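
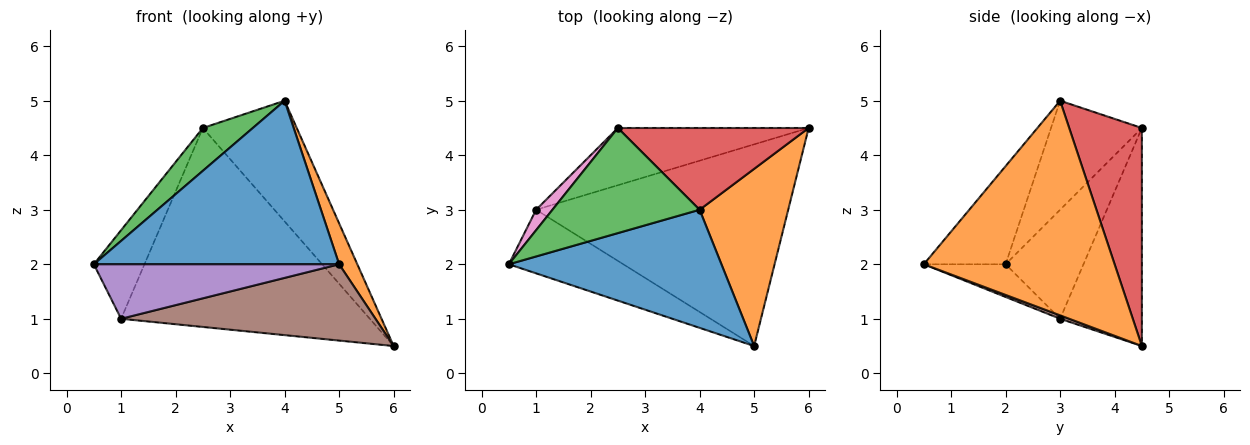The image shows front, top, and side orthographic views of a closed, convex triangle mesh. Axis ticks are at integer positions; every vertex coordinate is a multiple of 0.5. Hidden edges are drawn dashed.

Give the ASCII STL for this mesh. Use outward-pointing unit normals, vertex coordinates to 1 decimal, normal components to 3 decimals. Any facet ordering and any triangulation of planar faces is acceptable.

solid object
 facet normal -0.261 -0.783 0.565
  outer loop
   vertex 4.0 3.0 5.0
   vertex 0.5 2.0 2.0
   vertex 5.0 0.5 2.0
  endloop
 endfacet
 facet normal 0.921 -0.088 0.380
  outer loop
   vertex 4.0 3.0 5.0
   vertex 5.0 0.5 2.0
   vertex 6.0 4.5 0.5
  endloop
 endfacet
 facet normal -0.566 -0.311 0.764
  outer loop
   vertex 2.5 4.5 4.5
   vertex 0.5 2.0 2.0
   vertex 4.0 3.0 5.0
  endloop
 endfacet
 facet normal 0.540 0.697 0.472
  outer loop
   vertex 2.5 4.5 4.5
   vertex 4.0 3.0 5.0
   vertex 6.0 4.5 0.5
  endloop
 endfacet
 facet normal -0.212 -0.636 -0.742
  outer loop
   vertex 1.0 3.0 1.0
   vertex 5.0 0.5 2.0
   vertex 0.5 2.0 2.0
  endloop
 endfacet
 facet normal 0.013 -0.354 -0.935
  outer loop
   vertex 1.0 3.0 1.0
   vertex 6.0 4.5 0.5
   vertex 5.0 0.5 2.0
  endloop
 endfacet
 facet normal -0.832 0.541 0.125
  outer loop
   vertex 1.0 3.0 1.0
   vertex 0.5 2.0 2.0
   vertex 2.5 4.5 4.5
  endloop
 endfacet
 facet normal -0.301 0.916 -0.264
  outer loop
   vertex 1.0 3.0 1.0
   vertex 2.5 4.5 4.5
   vertex 6.0 4.5 0.5
  endloop
 endfacet
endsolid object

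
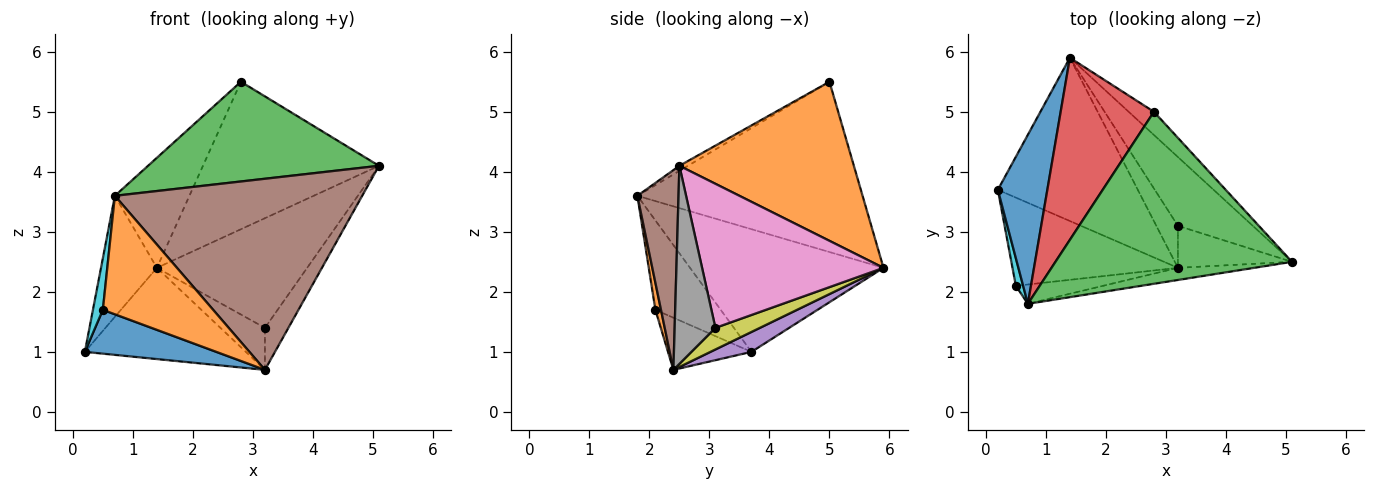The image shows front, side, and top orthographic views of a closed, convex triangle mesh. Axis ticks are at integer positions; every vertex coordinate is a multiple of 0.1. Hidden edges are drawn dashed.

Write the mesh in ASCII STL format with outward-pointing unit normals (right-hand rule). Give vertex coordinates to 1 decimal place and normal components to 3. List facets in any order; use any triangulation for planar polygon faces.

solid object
 facet normal -0.896 0.259 0.361
  outer loop
   vertex 0.7 1.8 3.6
   vertex 1.4 5.9 2.4
   vertex 0.2 3.7 1.0
  endloop
 endfacet
 facet normal 0.700 0.706 -0.111
  outer loop
   vertex 2.8 5.0 5.5
   vertex 5.1 2.5 4.1
   vertex 1.4 5.9 2.4
  endloop
 endfacet
 facet normal -0.019 -0.501 0.865
  outer loop
   vertex 2.8 5.0 5.5
   vertex 0.7 1.8 3.6
   vertex 5.1 2.5 4.1
  endloop
 endfacet
 facet normal -0.842 0.279 0.461
  outer loop
   vertex 2.8 5.0 5.5
   vertex 1.4 5.9 2.4
   vertex 0.7 1.8 3.6
  endloop
 endfacet
 facet normal 0.123 0.484 -0.866
  outer loop
   vertex 3.2 2.4 0.7
   vertex 0.2 3.7 1.0
   vertex 1.4 5.9 2.4
  endloop
 endfacet
 facet normal 0.164 -0.985 -0.063
  outer loop
   vertex 3.2 2.4 0.7
   vertex 5.1 2.5 4.1
   vertex 0.7 1.8 3.6
  endloop
 endfacet
 facet normal 0.715 0.592 -0.372
  outer loop
   vertex 3.2 3.1 1.4
   vertex 1.4 5.9 2.4
   vertex 5.1 2.5 4.1
  endloop
 endfacet
 facet normal 0.775 0.446 -0.446
  outer loop
   vertex 3.2 3.1 1.4
   vertex 5.1 2.5 4.1
   vertex 3.2 2.4 0.7
  endloop
 endfacet
 facet normal 0.577 0.577 -0.577
  outer loop
   vertex 3.2 3.1 1.4
   vertex 3.2 2.4 0.7
   vertex 1.4 5.9 2.4
  endloop
 endfacet
 facet normal -0.985 -0.150 0.080
  outer loop
   vertex 0.5 2.1 1.7
   vertex 0.7 1.8 3.6
   vertex 0.2 3.7 1.0
  endloop
 endfacet
 facet normal -0.272 -0.428 -0.862
  outer loop
   vertex 0.5 2.1 1.7
   vertex 0.2 3.7 1.0
   vertex 3.2 2.4 0.7
  endloop
 endfacet
 facet normal 0.050 -0.986 -0.161
  outer loop
   vertex 0.5 2.1 1.7
   vertex 3.2 2.4 0.7
   vertex 0.7 1.8 3.6
  endloop
 endfacet
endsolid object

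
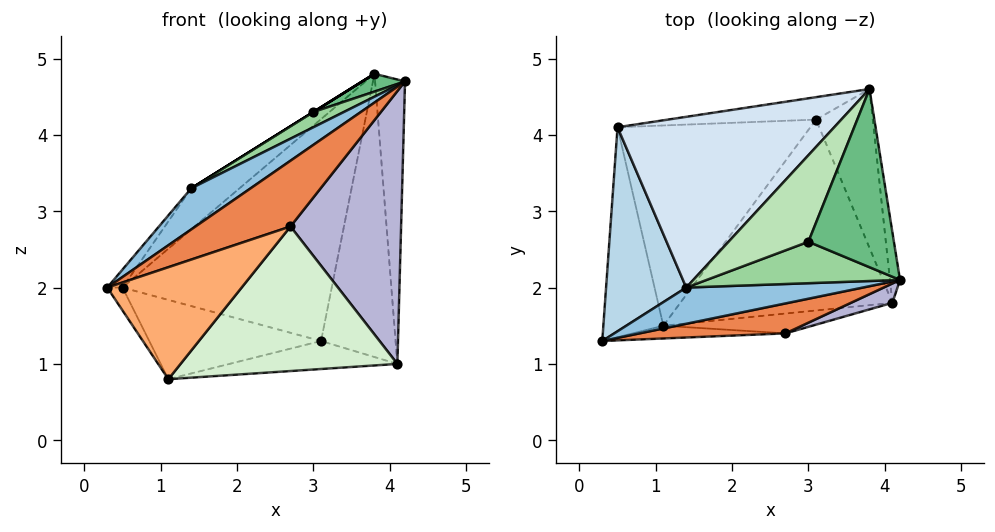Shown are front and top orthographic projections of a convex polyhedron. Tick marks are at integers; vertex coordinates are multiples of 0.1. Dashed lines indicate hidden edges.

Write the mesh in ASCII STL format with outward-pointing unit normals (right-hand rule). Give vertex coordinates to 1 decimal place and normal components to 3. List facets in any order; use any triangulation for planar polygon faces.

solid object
 facet normal -0.835 0.060 -0.547
  outer loop
   vertex 0.5 4.1 2.0
   vertex 1.1 1.5 0.8
   vertex 0.3 1.3 2.0
  endloop
 endfacet
 facet normal -0.291 -0.718 0.633
  outer loop
   vertex 1.4 2.0 3.3
   vertex 0.3 1.3 2.0
   vertex 4.2 2.1 4.7
  endloop
 endfacet
 facet normal -0.777 0.055 0.627
  outer loop
   vertex 1.4 2.0 3.3
   vertex 0.5 4.1 2.0
   vertex 0.3 1.3 2.0
  endloop
 endfacet
 facet normal -0.652 0.177 0.737
  outer loop
   vertex 1.4 2.0 3.3
   vertex 3.8 4.6 4.8
   vertex 0.5 4.1 2.0
  endloop
 endfacet
 facet normal -0.100 -0.906 0.412
  outer loop
   vertex 2.7 1.4 2.8
   vertex 4.2 2.1 4.7
   vertex 0.3 1.3 2.0
  endloop
 endfacet
 facet normal 0.079 -0.991 -0.113
  outer loop
   vertex 2.7 1.4 2.8
   vertex 0.3 1.3 2.0
   vertex 1.1 1.5 0.8
  endloop
 endfacet
 facet normal -0.065 0.993 -0.100
  outer loop
   vertex 3.1 4.2 1.3
   vertex 0.5 4.1 2.0
   vertex 3.8 4.6 4.8
  endloop
 endfacet
 facet normal -0.256 0.356 -0.899
  outer loop
   vertex 3.1 4.2 1.3
   vertex 1.1 1.5 0.8
   vertex 0.5 4.1 2.0
  endloop
 endfacet
 facet normal -0.350 -0.093 0.932
  outer loop
   vertex 3.0 2.6 4.3
   vertex 4.2 2.1 4.7
   vertex 3.8 4.6 4.8
  endloop
 endfacet
 facet normal -0.416 -0.314 0.854
  outer loop
   vertex 3.0 2.6 4.3
   vertex 1.4 2.0 3.3
   vertex 4.2 2.1 4.7
  endloop
 endfacet
 facet normal -0.530 0.000 0.848
  outer loop
   vertex 3.0 2.6 4.3
   vertex 3.8 4.6 4.8
   vertex 1.4 2.0 3.3
  endloop
 endfacet
 facet normal 0.108 -0.985 -0.135
  outer loop
   vertex 4.1 1.8 1.0
   vertex 2.7 1.4 2.8
   vertex 1.1 1.5 0.8
  endloop
 endfacet
 facet normal 0.051 0.145 -0.988
  outer loop
   vertex 4.1 1.8 1.0
   vertex 1.1 1.5 0.8
   vertex 3.1 4.2 1.3
  endloop
 endfacet
 facet normal 0.352 -0.934 0.066
  outer loop
   vertex 4.1 1.8 1.0
   vertex 4.2 2.1 4.7
   vertex 2.7 1.4 2.8
  endloop
 endfacet
 facet normal 0.986 0.159 -0.040
  outer loop
   vertex 4.1 1.8 1.0
   vertex 3.8 4.6 4.8
   vertex 4.2 2.1 4.7
  endloop
 endfacet
 facet normal 0.890 0.399 -0.223
  outer loop
   vertex 4.1 1.8 1.0
   vertex 3.1 4.2 1.3
   vertex 3.8 4.6 4.8
  endloop
 endfacet
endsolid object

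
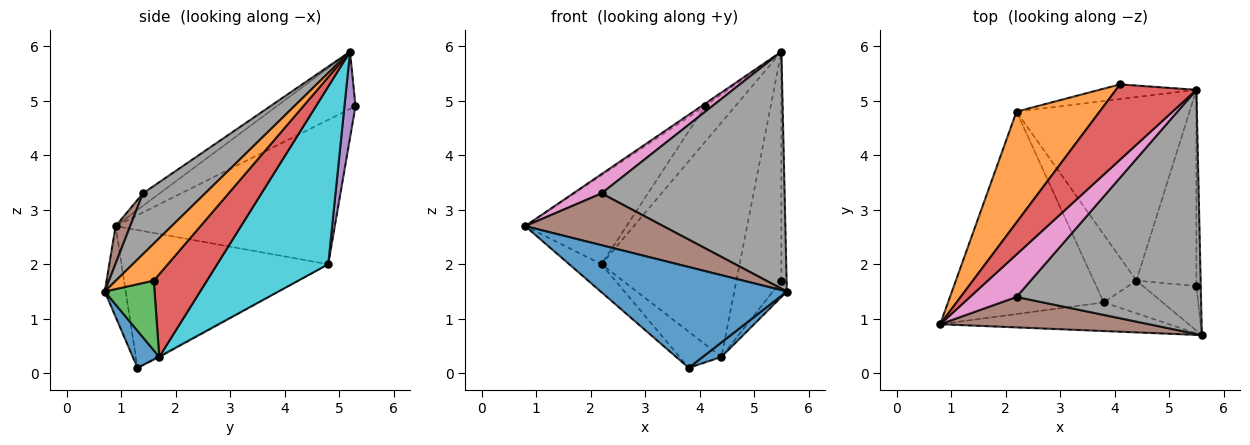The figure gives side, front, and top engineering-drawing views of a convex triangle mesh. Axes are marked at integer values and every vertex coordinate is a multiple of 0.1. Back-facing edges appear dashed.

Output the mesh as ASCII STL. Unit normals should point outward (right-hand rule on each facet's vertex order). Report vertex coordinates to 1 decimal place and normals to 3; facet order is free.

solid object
 facet normal -0.108 -0.956 -0.271
  outer loop
   vertex 3.8 1.3 0.1
   vertex 5.6 0.7 1.5
   vertex 0.8 0.9 2.7
  endloop
 endfacet
 facet normal -0.805 0.372 0.463
  outer loop
   vertex 2.2 4.8 2.0
   vertex 0.8 0.9 2.7
   vertex 4.1 5.3 4.9
  endloop
 endfacet
 facet normal -0.659 0.103 -0.745
  outer loop
   vertex 2.2 4.8 2.0
   vertex 3.8 1.3 0.1
   vertex 0.8 0.9 2.7
  endloop
 endfacet
 facet normal -0.580 0.028 0.814
  outer loop
   vertex 5.5 5.2 5.9
   vertex 4.1 5.3 4.9
   vertex 0.8 0.9 2.7
  endloop
 endfacet
 facet normal 0.320 0.876 -0.361
  outer loop
   vertex 5.5 5.2 5.9
   vertex 2.2 4.8 2.0
   vertex 4.1 5.3 4.9
  endloop
 endfacet
 facet normal 0.090 -0.859 0.505
  outer loop
   vertex 2.2 1.4 3.3
   vertex 0.8 0.9 2.7
   vertex 5.6 0.7 1.5
  endloop
 endfacet
 facet normal -0.236 -0.400 0.885
  outer loop
   vertex 2.2 1.4 3.3
   vertex 5.5 5.2 5.9
   vertex 0.8 0.9 2.7
  endloop
 endfacet
 facet normal 0.230 -0.678 0.698
  outer loop
   vertex 2.2 1.4 3.3
   vertex 5.6 0.7 1.5
   vertex 5.5 5.2 5.9
  endloop
 endfacet
 facet normal -0.019 0.470 -0.882
  outer loop
   vertex 4.4 1.7 0.3
   vertex 3.8 1.3 0.1
   vertex 2.2 4.8 2.0
  endloop
 endfacet
 facet normal 0.535 0.665 -0.521
  outer loop
   vertex 4.4 1.7 0.3
   vertex 2.2 4.8 2.0
   vertex 5.5 5.2 5.9
  endloop
 endfacet
 facet normal 0.499 -0.352 -0.792
  outer loop
   vertex 4.4 1.7 0.3
   vertex 5.6 0.7 1.5
   vertex 3.8 1.3 0.1
  endloop
 endfacet
 facet normal 0.984 0.135 -0.116
  outer loop
   vertex 5.5 1.6 1.7
   vertex 5.5 5.2 5.9
   vertex 5.6 0.7 1.5
  endloop
 endfacet
 facet normal 0.775 0.218 -0.593
  outer loop
   vertex 5.5 1.6 1.7
   vertex 5.6 0.7 1.5
   vertex 4.4 1.7 0.3
  endloop
 endfacet
 facet normal 0.668 0.565 -0.484
  outer loop
   vertex 5.5 1.6 1.7
   vertex 4.4 1.7 0.3
   vertex 5.5 5.2 5.9
  endloop
 endfacet
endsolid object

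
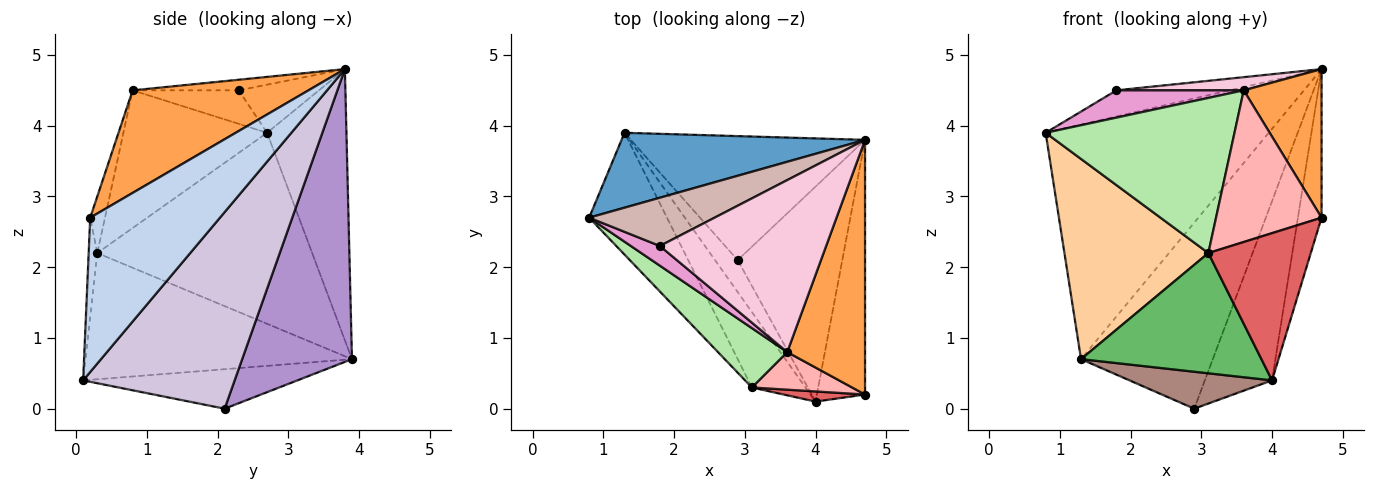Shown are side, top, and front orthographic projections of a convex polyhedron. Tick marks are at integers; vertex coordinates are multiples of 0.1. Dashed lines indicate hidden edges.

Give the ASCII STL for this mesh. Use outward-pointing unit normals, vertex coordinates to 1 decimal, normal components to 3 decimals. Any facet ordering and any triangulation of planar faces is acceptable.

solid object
 facet normal -0.321 0.902 0.288
  outer loop
   vertex 1.3 3.9 0.7
   vertex 0.8 2.7 3.9
   vertex 4.7 3.8 4.8
  endloop
 endfacet
 facet normal 0.940 0.171 -0.294
  outer loop
   vertex 4.0 0.1 0.4
   vertex 4.7 3.8 4.8
   vertex 4.7 0.2 2.7
  endloop
 endfacet
 facet normal 0.751 -0.332 0.570
  outer loop
   vertex 3.6 0.8 4.5
   vertex 4.7 0.2 2.7
   vertex 4.7 3.8 4.8
  endloop
 endfacet
 facet normal -0.787 -0.527 -0.321
  outer loop
   vertex 3.1 0.3 2.2
   vertex 0.8 2.7 3.9
   vertex 1.3 3.9 0.7
  endloop
 endfacet
 facet normal -0.781 -0.529 -0.332
  outer loop
   vertex 3.1 0.3 2.2
   vertex 1.3 3.9 0.7
   vertex 4.0 0.1 0.4
  endloop
 endfacet
 facet normal -0.579 -0.761 0.291
  outer loop
   vertex 3.1 0.3 2.2
   vertex 3.6 0.8 4.5
   vertex 0.8 2.7 3.9
  endloop
 endfacet
 facet normal -0.084 -0.994 0.069
  outer loop
   vertex 3.1 0.3 2.2
   vertex 4.0 0.1 0.4
   vertex 4.7 0.2 2.7
  endloop
 endfacet
 facet normal -0.135 -0.962 0.238
  outer loop
   vertex 3.1 0.3 2.2
   vertex 4.7 0.2 2.7
   vertex 3.6 0.8 4.5
  endloop
 endfacet
 facet normal 0.570 0.684 -0.456
  outer loop
   vertex 2.9 2.1 0.0
   vertex 1.3 3.9 0.7
   vertex 4.7 3.8 4.8
  endloop
 endfacet
 facet normal 0.822 0.365 -0.437
  outer loop
   vertex 2.9 2.1 0.0
   vertex 4.7 3.8 4.8
   vertex 4.0 0.1 0.4
  endloop
 endfacet
 facet normal -0.751 -0.499 -0.432
  outer loop
   vertex 2.9 2.1 0.0
   vertex 4.0 0.1 0.4
   vertex 1.3 3.9 0.7
  endloop
 endfacet
 facet normal -0.320 0.451 0.833
  outer loop
   vertex 1.8 2.3 4.5
   vertex 4.7 3.8 4.8
   vertex 0.8 2.7 3.9
  endloop
 endfacet
 facet normal -0.560 -0.672 0.485
  outer loop
   vertex 1.8 2.3 4.5
   vertex 0.8 2.7 3.9
   vertex 3.6 0.8 4.5
  endloop
 endfacet
 facet normal -0.064 -0.076 0.995
  outer loop
   vertex 1.8 2.3 4.5
   vertex 3.6 0.8 4.5
   vertex 4.7 3.8 4.8
  endloop
 endfacet
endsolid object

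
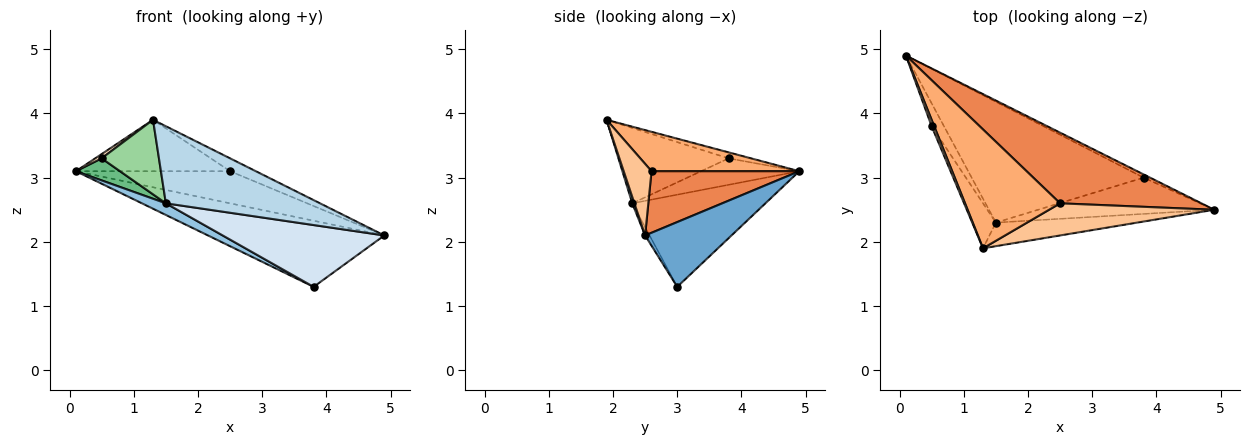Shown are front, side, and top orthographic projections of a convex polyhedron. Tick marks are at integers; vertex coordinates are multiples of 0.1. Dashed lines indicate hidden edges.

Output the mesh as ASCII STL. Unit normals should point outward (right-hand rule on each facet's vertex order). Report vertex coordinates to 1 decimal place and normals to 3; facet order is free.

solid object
 facet normal 0.440 0.897 -0.044
  outer loop
   vertex 3.8 3.0 1.3
   vertex 0.1 4.9 3.1
   vertex 4.9 2.5 2.1
  endloop
 endfacet
 facet normal -0.471 -0.085 -0.878
  outer loop
   vertex 1.5 2.3 2.6
   vertex 0.1 4.9 3.1
   vertex 3.8 3.0 1.3
  endloop
 endfacet
 facet normal 0.013 -0.956 -0.292
  outer loop
   vertex 1.5 2.3 2.6
   vertex 4.9 2.5 2.1
   vertex 1.3 1.9 3.9
  endloop
 endfacet
 facet normal -0.024 -0.862 -0.506
  outer loop
   vertex 1.5 2.3 2.6
   vertex 3.8 3.0 1.3
   vertex 4.9 2.5 2.1
  endloop
 endfacet
 facet normal 0.369 0.385 0.846
  outer loop
   vertex 2.5 2.6 3.1
   vertex 4.9 2.5 2.1
   vertex 0.1 4.9 3.1
  endloop
 endfacet
 facet normal 0.356 0.371 0.858
  outer loop
   vertex 2.5 2.6 3.1
   vertex 0.1 4.9 3.1
   vertex 1.3 1.9 3.9
  endloop
 endfacet
 facet normal 0.373 0.345 0.861
  outer loop
   vertex 2.5 2.6 3.1
   vertex 1.3 1.9 3.9
   vertex 4.9 2.5 2.1
  endloop
 endfacet
 facet normal -0.889 -0.254 0.381
  outer loop
   vertex 0.5 3.8 3.3
   vertex 1.3 1.9 3.9
   vertex 0.1 4.9 3.1
  endloop
 endfacet
 facet normal -0.839 -0.377 -0.392
  outer loop
   vertex 0.5 3.8 3.3
   vertex 0.1 4.9 3.1
   vertex 1.5 2.3 2.6
  endloop
 endfacet
 facet normal -0.855 -0.445 -0.268
  outer loop
   vertex 0.5 3.8 3.3
   vertex 1.5 2.3 2.6
   vertex 1.3 1.9 3.9
  endloop
 endfacet
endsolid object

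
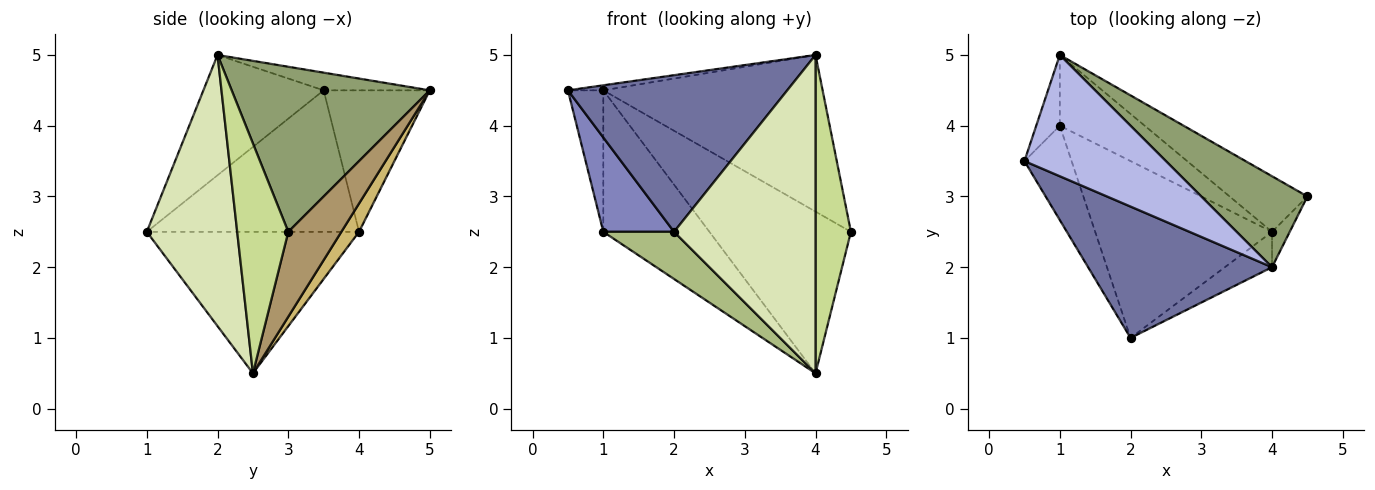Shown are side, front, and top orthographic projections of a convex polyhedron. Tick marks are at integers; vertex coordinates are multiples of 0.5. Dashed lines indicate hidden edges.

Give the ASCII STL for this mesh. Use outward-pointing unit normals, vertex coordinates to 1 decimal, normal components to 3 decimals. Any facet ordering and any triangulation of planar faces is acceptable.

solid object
 facet normal -0.387 -0.706 0.592
  outer loop
   vertex 4.0 2.0 5.0
   vertex 0.5 3.5 4.5
   vertex 2.0 1.0 2.5
  endloop
 endfacet
 facet normal -0.905 -0.302 -0.302
  outer loop
   vertex 1.0 4.0 2.5
   vertex 2.0 1.0 2.5
   vertex 0.5 3.5 4.5
  endloop
 endfacet
 facet normal -0.937 0.312 -0.156
  outer loop
   vertex 1.0 5.0 4.5
   vertex 1.0 4.0 2.5
   vertex 0.5 3.5 4.5
  endloop
 endfacet
 facet normal -0.124 0.041 0.991
  outer loop
   vertex 1.0 5.0 4.5
   vertex 0.5 3.5 4.5
   vertex 4.0 2.0 5.0
  endloop
 endfacet
 facet normal 0.616 0.682 0.396
  outer loop
   vertex 1.0 5.0 4.5
   vertex 4.0 2.0 5.0
   vertex 4.5 3.0 2.5
  endloop
 endfacet
 facet normal -0.612 -0.204 -0.764
  outer loop
   vertex 4.0 2.5 0.5
   vertex 2.0 1.0 2.5
   vertex 1.0 4.0 2.5
  endloop
 endfacet
 facet normal 0.821 -0.568 -0.063
  outer loop
   vertex 4.0 2.5 0.5
   vertex 4.5 3.0 2.5
   vertex 4.0 2.0 5.0
  endloop
 endfacet
 facet normal 0.536 -0.839 -0.093
  outer loop
   vertex 4.0 2.5 0.5
   vertex 4.0 2.0 5.0
   vertex 2.0 1.0 2.5
  endloop
 endfacet
 facet normal 0.334 0.891 -0.306
  outer loop
   vertex 4.0 2.5 0.5
   vertex 1.0 5.0 4.5
   vertex 4.5 3.0 2.5
  endloop
 endfacet
 facet normal 0.147 0.885 -0.442
  outer loop
   vertex 4.0 2.5 0.5
   vertex 1.0 4.0 2.5
   vertex 1.0 5.0 4.5
  endloop
 endfacet
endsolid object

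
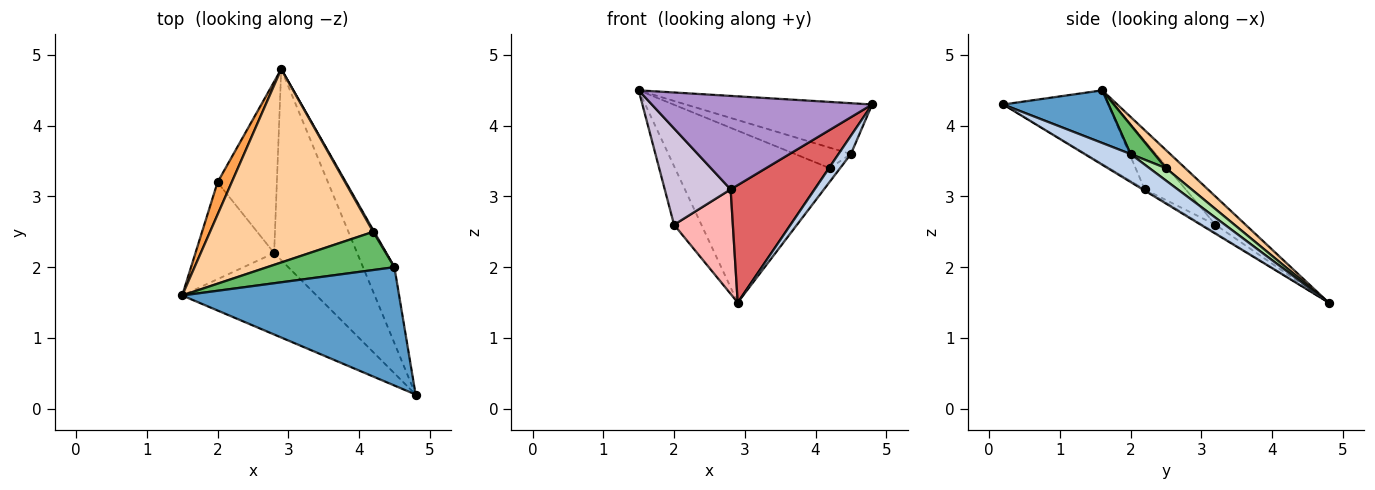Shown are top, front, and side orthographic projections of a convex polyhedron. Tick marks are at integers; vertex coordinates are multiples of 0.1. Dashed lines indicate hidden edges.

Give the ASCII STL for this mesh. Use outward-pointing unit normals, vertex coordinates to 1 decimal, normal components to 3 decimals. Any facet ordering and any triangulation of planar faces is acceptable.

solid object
 facet normal 0.218 0.385 0.897
  outer loop
   vertex 4.5 2.0 3.6
   vertex 1.5 1.6 4.5
   vertex 4.8 0.2 4.3
  endloop
 endfacet
 facet normal 0.655 -0.176 -0.734
  outer loop
   vertex 4.5 2.0 3.6
   vertex 4.8 0.2 4.3
   vertex 2.9 4.8 1.5
  endloop
 endfacet
 facet normal -0.695 0.630 0.347
  outer loop
   vertex 2.0 3.2 2.6
   vertex 1.5 1.6 4.5
   vertex 2.9 4.8 1.5
  endloop
 endfacet
 facet normal 0.083 0.662 0.745
  outer loop
   vertex 4.2 2.5 3.4
   vertex 2.9 4.8 1.5
   vertex 1.5 1.6 4.5
  endloop
 endfacet
 facet normal 0.197 0.464 0.864
  outer loop
   vertex 4.2 2.5 3.4
   vertex 1.5 1.6 4.5
   vertex 4.5 2.0 3.6
  endloop
 endfacet
 facet normal 0.843 0.533 0.069
  outer loop
   vertex 4.2 2.5 3.4
   vertex 4.5 2.0 3.6
   vertex 2.9 4.8 1.5
  endloop
 endfacet
 facet normal -0.013 -0.524 -0.852
  outer loop
   vertex 2.8 2.2 3.1
   vertex 2.9 4.8 1.5
   vertex 4.8 0.2 4.3
  endloop
 endfacet
 facet normal -0.117 -0.517 -0.848
  outer loop
   vertex 2.8 2.2 3.1
   vertex 2.0 3.2 2.6
   vertex 2.9 4.8 1.5
  endloop
 endfacet
 facet normal -0.338 -0.709 -0.618
  outer loop
   vertex 2.8 2.2 3.1
   vertex 4.8 0.2 4.3
   vertex 1.5 1.6 4.5
  endloop
 endfacet
 facet normal -0.401 -0.646 -0.649
  outer loop
   vertex 2.8 2.2 3.1
   vertex 1.5 1.6 4.5
   vertex 2.0 3.2 2.6
  endloop
 endfacet
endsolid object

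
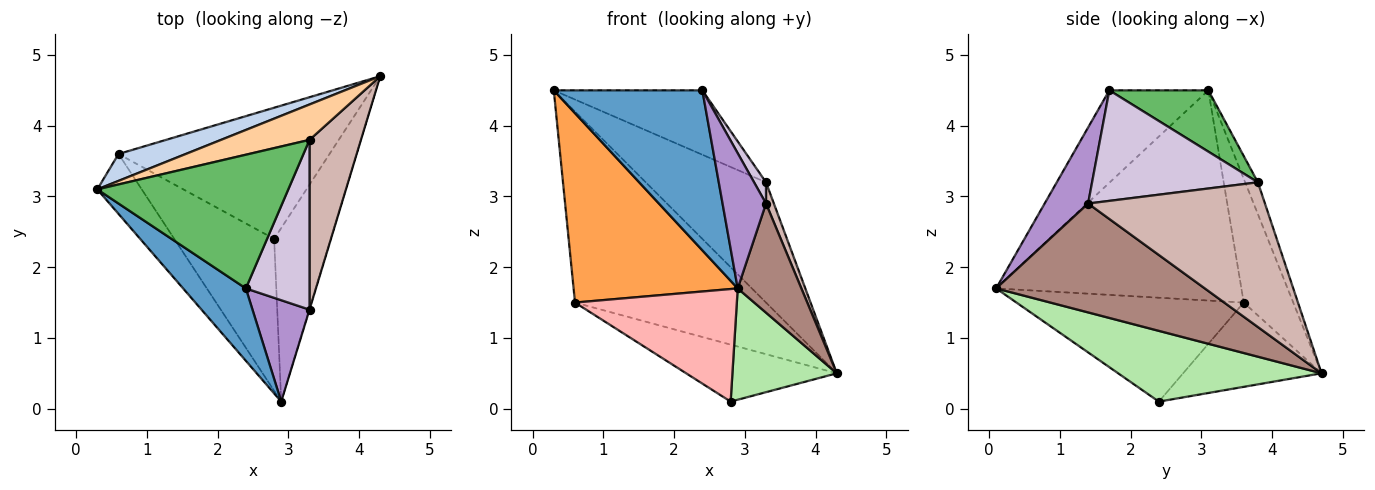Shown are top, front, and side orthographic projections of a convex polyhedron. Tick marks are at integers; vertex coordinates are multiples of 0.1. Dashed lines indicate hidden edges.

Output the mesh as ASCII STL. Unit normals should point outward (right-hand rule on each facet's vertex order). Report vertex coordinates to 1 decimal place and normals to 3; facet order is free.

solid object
 facet normal -0.519 -0.779 0.352
  outer loop
   vertex 2.4 1.7 4.5
   vertex 0.3 3.1 4.5
   vertex 2.9 0.1 1.7
  endloop
 endfacet
 facet normal -0.249 0.959 0.135
  outer loop
   vertex 0.6 3.6 1.5
   vertex 0.3 3.1 4.5
   vertex 4.3 4.7 0.5
  endloop
 endfacet
 facet normal -0.819 -0.548 -0.173
  outer loop
   vertex 0.6 3.6 1.5
   vertex 2.9 0.1 1.7
   vertex 0.3 3.1 4.5
  endloop
 endfacet
 facet normal -0.101 0.954 0.281
  outer loop
   vertex 3.3 3.8 3.2
   vertex 4.3 4.7 0.5
   vertex 0.3 3.1 4.5
  endloop
 endfacet
 facet normal 0.278 0.417 0.866
  outer loop
   vertex 3.3 3.8 3.2
   vertex 0.3 3.1 4.5
   vertex 2.4 1.7 4.5
  endloop
 endfacet
 facet normal 0.725 -0.372 -0.580
  outer loop
   vertex 2.8 2.4 0.1
   vertex 4.3 4.7 0.5
   vertex 2.9 0.1 1.7
  endloop
 endfacet
 facet normal -0.344 0.374 -0.861
  outer loop
   vertex 2.8 2.4 0.1
   vertex 0.6 3.6 1.5
   vertex 4.3 4.7 0.5
  endloop
 endfacet
 facet normal -0.641 -0.457 -0.616
  outer loop
   vertex 2.8 2.4 0.1
   vertex 2.9 0.1 1.7
   vertex 0.6 3.6 1.5
  endloop
 endfacet
 facet normal 0.625 -0.625 0.469
  outer loop
   vertex 3.3 1.4 2.9
   vertex 2.4 1.7 4.5
   vertex 2.9 0.1 1.7
  endloop
 endfacet
 facet normal 0.865 -0.062 0.498
  outer loop
   vertex 3.3 1.4 2.9
   vertex 3.3 3.8 3.2
   vertex 2.4 1.7 4.5
  endloop
 endfacet
 facet normal 0.956 -0.292 -0.003
  outer loop
   vertex 3.3 1.4 2.9
   vertex 2.9 0.1 1.7
   vertex 4.3 4.7 0.5
  endloop
 endfacet
 facet normal 0.941 -0.042 0.335
  outer loop
   vertex 3.3 1.4 2.9
   vertex 4.3 4.7 0.5
   vertex 3.3 3.8 3.2
  endloop
 endfacet
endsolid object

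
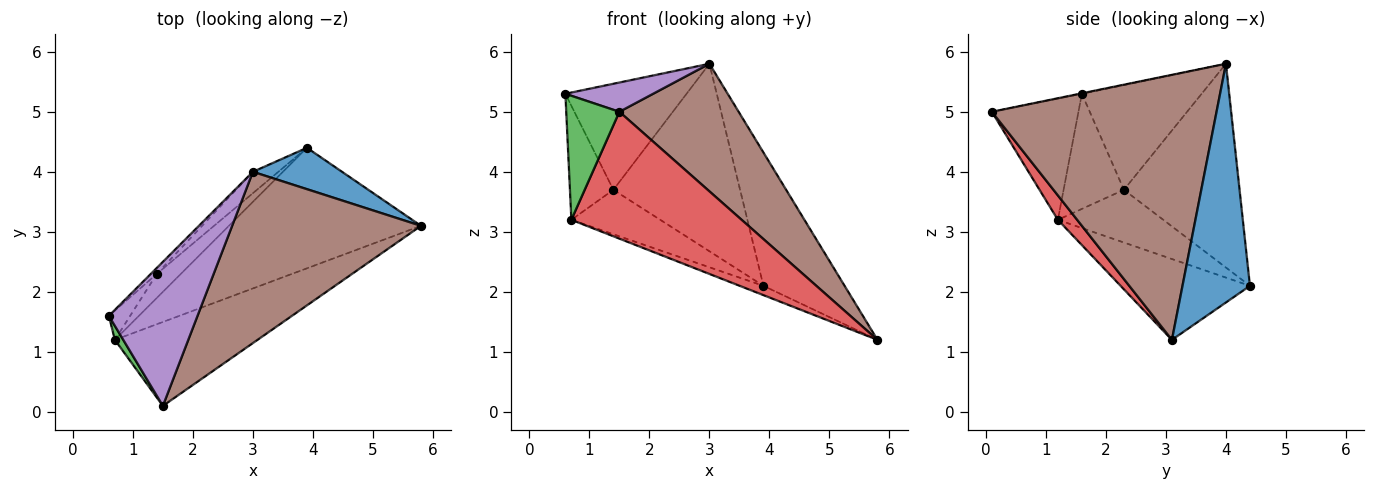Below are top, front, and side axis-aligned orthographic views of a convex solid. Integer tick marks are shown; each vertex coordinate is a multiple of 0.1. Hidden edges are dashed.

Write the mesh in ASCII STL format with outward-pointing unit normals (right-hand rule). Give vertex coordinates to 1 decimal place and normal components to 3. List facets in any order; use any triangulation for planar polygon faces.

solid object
 facet normal 0.622 0.748 0.232
  outer loop
   vertex 3.0 4.0 5.8
   vertex 5.8 3.1 1.2
   vertex 3.9 4.4 2.1
  endloop
 endfacet
 facet normal -0.387 0.071 -0.919
  outer loop
   vertex 0.7 1.2 3.2
   vertex 3.9 4.4 2.1
   vertex 5.8 3.1 1.2
  endloop
 endfacet
 facet normal -0.851 -0.522 0.059
  outer loop
   vertex 1.5 0.1 5.0
   vertex 0.6 1.6 5.3
   vertex 0.7 1.2 3.2
  endloop
 endfacet
 facet normal 0.094 -0.830 -0.549
  outer loop
   vertex 1.5 0.1 5.0
   vertex 0.7 1.2 3.2
   vertex 5.8 3.1 1.2
  endloop
 endfacet
 facet normal -0.005 -0.199 0.980
  outer loop
   vertex 1.5 0.1 5.0
   vertex 3.0 4.0 5.8
   vertex 0.6 1.6 5.3
  endloop
 endfacet
 facet normal 0.748 -0.397 0.533
  outer loop
   vertex 1.5 0.1 5.0
   vertex 5.8 3.1 1.2
   vertex 3.0 4.0 5.8
  endloop
 endfacet
 facet normal -0.802 0.578 -0.148
  outer loop
   vertex 1.4 2.3 3.7
   vertex 0.7 1.2 3.2
   vertex 0.6 1.6 5.3
  endloop
 endfacet
 facet normal -0.722 0.609 -0.329
  outer loop
   vertex 1.4 2.3 3.7
   vertex 3.9 4.4 2.1
   vertex 0.7 1.2 3.2
  endloop
 endfacet
 facet normal -0.702 0.711 -0.040
  outer loop
   vertex 1.4 2.3 3.7
   vertex 0.6 1.6 5.3
   vertex 3.0 4.0 5.8
  endloop
 endfacet
 facet normal -0.672 0.736 -0.084
  outer loop
   vertex 1.4 2.3 3.7
   vertex 3.0 4.0 5.8
   vertex 3.9 4.4 2.1
  endloop
 endfacet
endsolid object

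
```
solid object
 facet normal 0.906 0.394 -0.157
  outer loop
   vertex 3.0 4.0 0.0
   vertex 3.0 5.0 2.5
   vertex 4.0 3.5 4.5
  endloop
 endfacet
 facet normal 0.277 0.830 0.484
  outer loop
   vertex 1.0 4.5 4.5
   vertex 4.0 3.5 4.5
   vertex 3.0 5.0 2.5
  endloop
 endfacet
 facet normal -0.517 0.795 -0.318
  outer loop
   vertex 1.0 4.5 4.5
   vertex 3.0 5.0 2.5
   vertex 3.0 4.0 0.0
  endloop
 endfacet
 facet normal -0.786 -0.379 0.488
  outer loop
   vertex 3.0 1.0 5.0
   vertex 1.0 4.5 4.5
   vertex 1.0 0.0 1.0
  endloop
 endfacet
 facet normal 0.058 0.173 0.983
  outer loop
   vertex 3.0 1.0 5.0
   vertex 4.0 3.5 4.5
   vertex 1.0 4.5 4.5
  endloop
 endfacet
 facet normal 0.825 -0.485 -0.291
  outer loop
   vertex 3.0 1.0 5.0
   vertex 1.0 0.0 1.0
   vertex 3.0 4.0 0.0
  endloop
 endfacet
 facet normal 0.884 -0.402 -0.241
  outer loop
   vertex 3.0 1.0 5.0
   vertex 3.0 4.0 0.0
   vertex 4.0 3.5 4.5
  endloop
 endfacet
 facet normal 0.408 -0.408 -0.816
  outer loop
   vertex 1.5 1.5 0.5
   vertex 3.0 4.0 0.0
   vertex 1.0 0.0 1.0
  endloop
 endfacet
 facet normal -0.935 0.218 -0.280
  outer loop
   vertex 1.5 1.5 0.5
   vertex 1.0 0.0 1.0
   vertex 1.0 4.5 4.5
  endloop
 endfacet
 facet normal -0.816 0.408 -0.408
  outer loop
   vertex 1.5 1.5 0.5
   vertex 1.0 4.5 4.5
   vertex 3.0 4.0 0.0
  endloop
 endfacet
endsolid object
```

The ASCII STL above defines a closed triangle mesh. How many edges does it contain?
15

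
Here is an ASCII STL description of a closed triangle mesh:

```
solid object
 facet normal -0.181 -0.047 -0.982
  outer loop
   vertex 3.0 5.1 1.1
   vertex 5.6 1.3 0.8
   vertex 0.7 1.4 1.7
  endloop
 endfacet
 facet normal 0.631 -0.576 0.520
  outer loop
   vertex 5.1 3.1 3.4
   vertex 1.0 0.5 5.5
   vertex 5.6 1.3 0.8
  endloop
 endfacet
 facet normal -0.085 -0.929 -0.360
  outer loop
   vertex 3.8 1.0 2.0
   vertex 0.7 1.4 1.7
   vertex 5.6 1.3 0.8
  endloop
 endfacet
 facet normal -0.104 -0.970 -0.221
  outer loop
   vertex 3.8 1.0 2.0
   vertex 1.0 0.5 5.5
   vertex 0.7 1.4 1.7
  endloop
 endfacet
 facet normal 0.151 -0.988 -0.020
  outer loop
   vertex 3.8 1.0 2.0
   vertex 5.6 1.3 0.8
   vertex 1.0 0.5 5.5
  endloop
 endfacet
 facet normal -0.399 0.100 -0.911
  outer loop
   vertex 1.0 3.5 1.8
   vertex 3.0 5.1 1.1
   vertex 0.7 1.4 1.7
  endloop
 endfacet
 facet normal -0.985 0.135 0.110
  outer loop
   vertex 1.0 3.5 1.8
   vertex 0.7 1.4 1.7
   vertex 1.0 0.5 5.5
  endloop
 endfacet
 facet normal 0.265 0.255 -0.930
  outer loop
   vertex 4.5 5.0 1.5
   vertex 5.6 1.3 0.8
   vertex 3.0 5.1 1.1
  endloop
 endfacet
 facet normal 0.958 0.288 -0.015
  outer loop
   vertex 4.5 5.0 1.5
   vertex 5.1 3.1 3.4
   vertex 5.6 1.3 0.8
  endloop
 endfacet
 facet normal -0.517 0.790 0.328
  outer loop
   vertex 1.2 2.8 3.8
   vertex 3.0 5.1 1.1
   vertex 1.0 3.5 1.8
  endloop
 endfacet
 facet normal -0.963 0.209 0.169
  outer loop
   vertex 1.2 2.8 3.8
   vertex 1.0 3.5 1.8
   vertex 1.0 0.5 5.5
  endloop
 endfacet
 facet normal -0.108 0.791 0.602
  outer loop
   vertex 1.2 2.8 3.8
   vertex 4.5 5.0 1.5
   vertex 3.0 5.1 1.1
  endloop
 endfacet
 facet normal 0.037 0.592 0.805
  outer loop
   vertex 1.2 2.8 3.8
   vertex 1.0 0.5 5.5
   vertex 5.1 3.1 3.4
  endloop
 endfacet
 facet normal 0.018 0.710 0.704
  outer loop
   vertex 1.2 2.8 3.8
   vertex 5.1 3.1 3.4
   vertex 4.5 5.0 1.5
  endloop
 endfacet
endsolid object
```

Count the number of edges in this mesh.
21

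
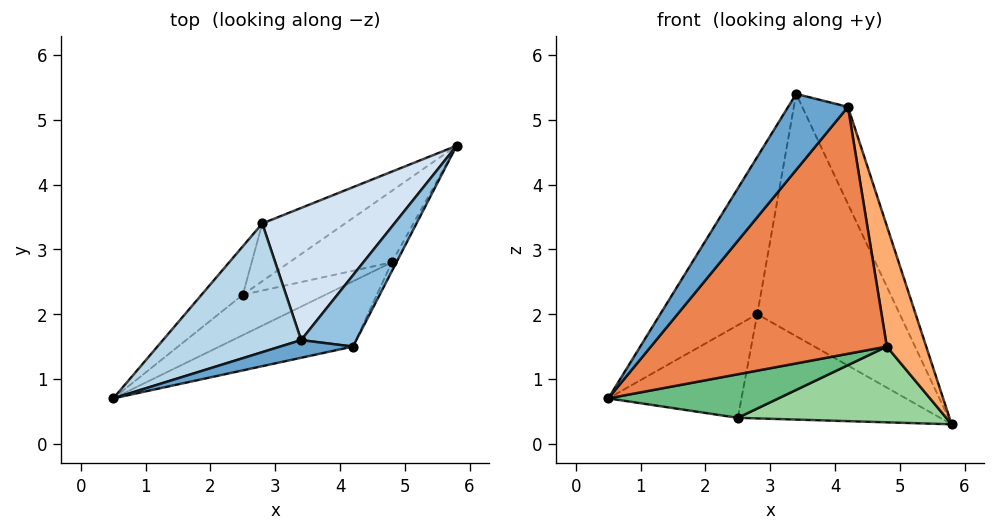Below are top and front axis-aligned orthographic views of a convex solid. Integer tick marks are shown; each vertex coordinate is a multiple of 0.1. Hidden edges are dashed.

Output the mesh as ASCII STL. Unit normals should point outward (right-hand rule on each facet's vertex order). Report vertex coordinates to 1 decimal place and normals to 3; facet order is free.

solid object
 facet normal -0.065 -0.972 0.226
  outer loop
   vertex 4.2 1.5 5.2
   vertex 3.4 1.6 5.4
   vertex 0.5 0.7 0.7
  endloop
 endfacet
 facet normal 0.241 0.783 0.574
  outer loop
   vertex 4.2 1.5 5.2
   vertex 5.8 4.6 0.3
   vertex 3.4 1.6 5.4
  endloop
 endfacet
 facet normal -0.785 0.480 0.392
  outer loop
   vertex 2.8 3.4 2.0
   vertex 0.5 0.7 0.7
   vertex 3.4 1.6 5.4
  endloop
 endfacet
 facet normal -0.080 0.875 0.477
  outer loop
   vertex 2.8 3.4 2.0
   vertex 3.4 1.6 5.4
   vertex 5.8 4.6 0.3
  endloop
 endfacet
 facet normal 0.461 -0.858 -0.227
  outer loop
   vertex 4.8 2.8 1.5
   vertex 4.2 1.5 5.2
   vertex 0.5 0.7 0.7
  endloop
 endfacet
 facet normal 0.863 -0.504 -0.037
  outer loop
   vertex 4.8 2.8 1.5
   vertex 5.8 4.6 0.3
   vertex 4.2 1.5 5.2
  endloop
 endfacet
 facet normal -0.614 0.699 -0.366
  outer loop
   vertex 2.5 2.3 0.4
   vertex 0.5 0.7 0.7
   vertex 2.8 3.4 2.0
  endloop
 endfacet
 facet normal -0.530 0.742 -0.411
  outer loop
   vertex 2.5 2.3 0.4
   vertex 2.8 3.4 2.0
   vertex 5.8 4.6 0.3
  endloop
 endfacet
 facet normal 0.436 -0.660 -0.612
  outer loop
   vertex 2.5 2.3 0.4
   vertex 4.8 2.8 1.5
   vertex 0.5 0.7 0.7
  endloop
 endfacet
 facet normal 0.437 -0.654 -0.617
  outer loop
   vertex 2.5 2.3 0.4
   vertex 5.8 4.6 0.3
   vertex 4.8 2.8 1.5
  endloop
 endfacet
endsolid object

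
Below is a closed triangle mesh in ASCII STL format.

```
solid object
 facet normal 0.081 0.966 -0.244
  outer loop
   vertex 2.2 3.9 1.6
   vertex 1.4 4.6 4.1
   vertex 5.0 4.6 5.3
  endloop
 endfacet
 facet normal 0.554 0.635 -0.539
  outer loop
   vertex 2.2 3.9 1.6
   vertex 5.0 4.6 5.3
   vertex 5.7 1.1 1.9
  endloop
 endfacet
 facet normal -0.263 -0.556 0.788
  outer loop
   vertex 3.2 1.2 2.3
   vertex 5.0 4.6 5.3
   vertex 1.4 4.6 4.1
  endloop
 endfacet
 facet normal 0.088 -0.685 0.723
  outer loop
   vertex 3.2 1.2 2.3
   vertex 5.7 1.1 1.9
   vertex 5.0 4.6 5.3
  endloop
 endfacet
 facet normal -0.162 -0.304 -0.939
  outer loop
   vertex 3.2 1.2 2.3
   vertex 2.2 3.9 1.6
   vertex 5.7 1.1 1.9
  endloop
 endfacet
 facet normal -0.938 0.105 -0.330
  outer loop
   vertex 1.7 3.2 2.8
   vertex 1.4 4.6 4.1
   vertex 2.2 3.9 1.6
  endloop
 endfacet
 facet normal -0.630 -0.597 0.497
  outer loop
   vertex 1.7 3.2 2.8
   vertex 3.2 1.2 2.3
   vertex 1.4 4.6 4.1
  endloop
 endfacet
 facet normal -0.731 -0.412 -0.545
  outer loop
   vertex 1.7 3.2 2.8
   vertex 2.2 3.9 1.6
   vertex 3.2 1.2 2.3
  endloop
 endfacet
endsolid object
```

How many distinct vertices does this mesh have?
6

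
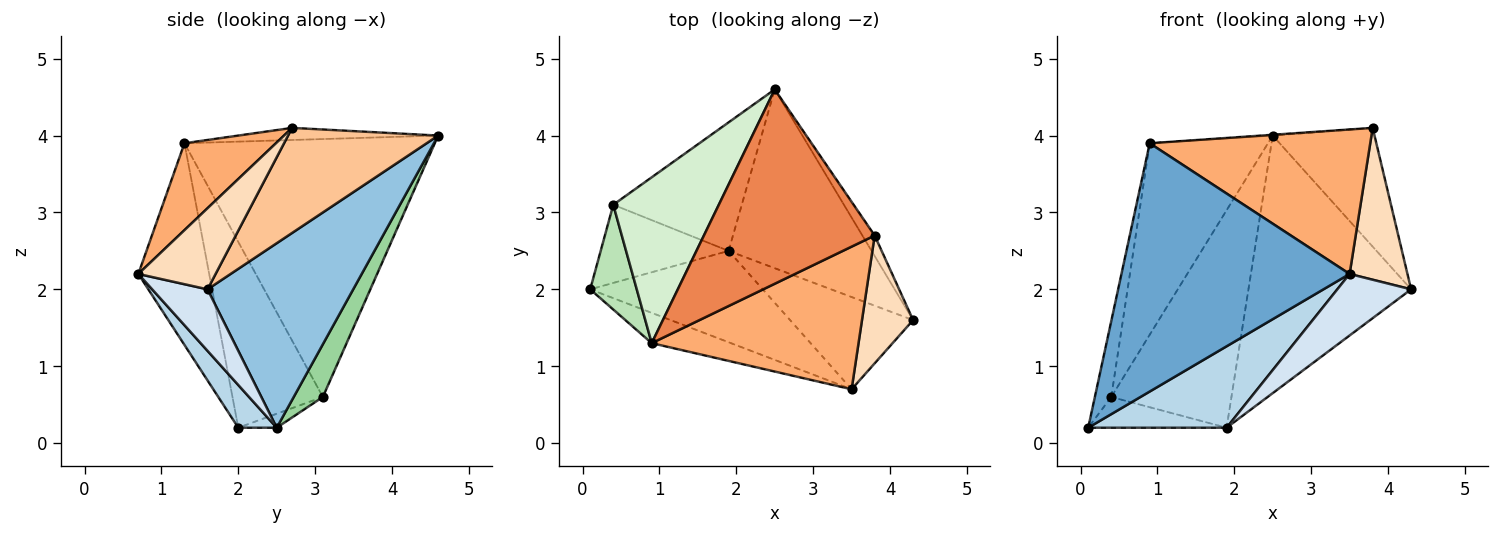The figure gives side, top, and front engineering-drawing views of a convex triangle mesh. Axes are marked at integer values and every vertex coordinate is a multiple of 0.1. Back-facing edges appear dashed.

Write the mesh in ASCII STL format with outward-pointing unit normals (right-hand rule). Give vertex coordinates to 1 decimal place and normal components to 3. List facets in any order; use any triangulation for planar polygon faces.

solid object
 facet normal -0.295 -0.949 -0.116
  outer loop
   vertex 0.9 1.3 3.9
   vertex 0.1 2.0 0.2
   vertex 3.5 0.7 2.2
  endloop
 endfacet
 facet normal 0.593 0.662 -0.459
  outer loop
   vertex 1.9 2.5 0.2
   vertex 2.5 4.6 4.0
   vertex 4.3 1.6 2.0
  endloop
 endfacet
 facet normal 0.182 -0.654 -0.734
  outer loop
   vertex 1.9 2.5 0.2
   vertex 3.5 0.7 2.2
   vertex 0.1 2.0 0.2
  endloop
 endfacet
 facet normal 0.384 -0.512 -0.768
  outer loop
   vertex 1.9 2.5 0.2
   vertex 4.3 1.6 2.0
   vertex 3.5 0.7 2.2
  endloop
 endfacet
 facet normal -0.071 0.004 0.997
  outer loop
   vertex 3.8 2.7 4.1
   vertex 2.5 4.6 4.0
   vertex 0.9 1.3 3.9
  endloop
 endfacet
 facet normal 0.283 -0.683 0.674
  outer loop
   vertex 3.8 2.7 4.1
   vertex 0.9 1.3 3.9
   vertex 3.5 0.7 2.2
  endloop
 endfacet
 facet normal 0.824 0.559 -0.096
  outer loop
   vertex 3.8 2.7 4.1
   vertex 4.3 1.6 2.0
   vertex 2.5 4.6 4.0
  endloop
 endfacet
 facet normal 0.715 -0.535 0.450
  outer loop
   vertex 3.8 2.7 4.1
   vertex 3.5 0.7 2.2
   vertex 4.3 1.6 2.0
  endloop
 endfacet
 facet normal -0.101 0.364 -0.926
  outer loop
   vertex 0.4 3.1 0.6
   vertex 1.9 2.5 0.2
   vertex 0.1 2.0 0.2
  endloop
 endfacet
 facet normal 0.204 0.843 -0.498
  outer loop
   vertex 0.4 3.1 0.6
   vertex 2.5 4.6 4.0
   vertex 1.9 2.5 0.2
  endloop
 endfacet
 facet normal -0.955 0.173 0.239
  outer loop
   vertex 0.4 3.1 0.6
   vertex 0.1 2.0 0.2
   vertex 0.9 1.3 3.9
  endloop
 endfacet
 facet normal -0.848 0.401 0.347
  outer loop
   vertex 0.4 3.1 0.6
   vertex 0.9 1.3 3.9
   vertex 2.5 4.6 4.0
  endloop
 endfacet
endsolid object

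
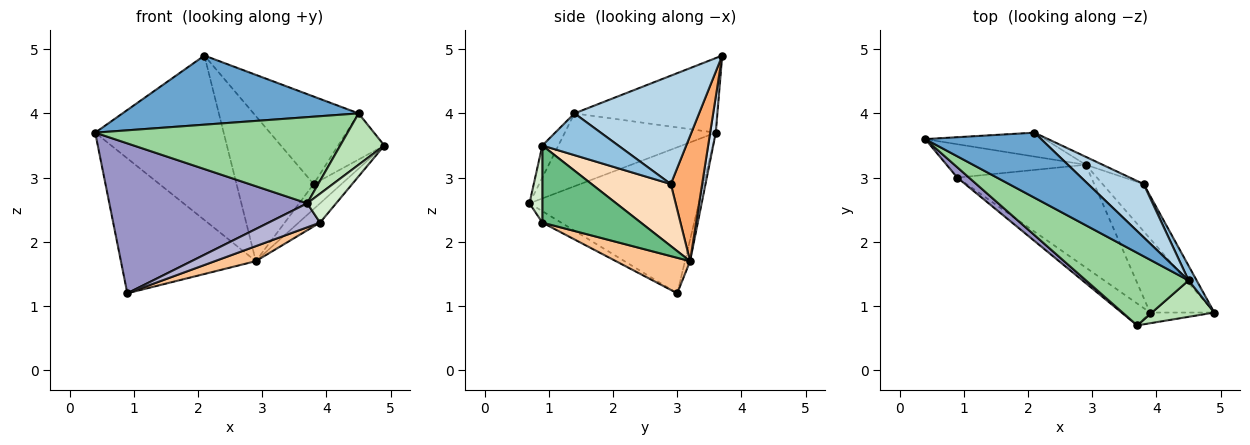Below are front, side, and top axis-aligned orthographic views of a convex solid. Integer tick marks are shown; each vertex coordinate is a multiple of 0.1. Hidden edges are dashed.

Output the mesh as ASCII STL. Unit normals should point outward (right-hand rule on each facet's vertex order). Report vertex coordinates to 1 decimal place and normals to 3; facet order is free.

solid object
 facet normal -0.403 -0.666 0.627
  outer loop
   vertex 4.5 1.4 4.0
   vertex 2.1 3.7 4.9
   vertex 0.4 3.6 3.7
  endloop
 endfacet
 facet normal 0.843 0.512 0.162
  outer loop
   vertex 4.5 1.4 4.0
   vertex 4.9 0.9 3.5
   vertex 3.8 2.9 2.9
  endloop
 endfacet
 facet normal 0.712 0.600 0.365
  outer loop
   vertex 4.5 1.4 4.0
   vertex 3.8 2.9 2.9
   vertex 2.1 3.7 4.9
  endloop
 endfacet
 facet normal 0.043 0.989 -0.144
  outer loop
   vertex 2.9 3.2 1.7
   vertex 0.4 3.6 3.7
   vertex 2.1 3.7 4.9
  endloop
 endfacet
 facet normal -0.037 0.970 -0.240
  outer loop
   vertex 2.9 3.2 1.7
   vertex 0.9 3.0 1.2
   vertex 0.4 3.6 3.7
  endloop
 endfacet
 facet normal 0.376 0.925 -0.051
  outer loop
   vertex 2.9 3.2 1.7
   vertex 2.1 3.7 4.9
   vertex 3.8 2.9 2.9
  endloop
 endfacet
 facet normal 0.253 -0.140 -0.957
  outer loop
   vertex 2.9 3.2 1.7
   vertex 3.9 0.9 2.3
   vertex 0.9 3.0 1.2
  endloop
 endfacet
 facet normal 0.800 0.281 -0.530
  outer loop
   vertex 2.9 3.2 1.7
   vertex 3.8 2.9 2.9
   vertex 4.9 0.9 3.5
  endloop
 endfacet
 facet normal 0.758 0.165 -0.631
  outer loop
   vertex 2.9 3.2 1.7
   vertex 4.9 0.9 3.5
   vertex 3.9 0.9 2.3
  endloop
 endfacet
 facet normal -0.416 -0.696 0.586
  outer loop
   vertex 3.7 0.7 2.6
   vertex 4.5 1.4 4.0
   vertex 0.4 3.6 3.7
  endloop
 endfacet
 facet normal -0.285 -0.782 0.554
  outer loop
   vertex 3.7 0.7 2.6
   vertex 4.9 0.9 3.5
   vertex 4.5 1.4 4.0
  endloop
 endfacet
 facet normal 0.385 -0.866 -0.321
  outer loop
   vertex 3.7 0.7 2.6
   vertex 3.9 0.9 2.3
   vertex 4.9 0.9 3.5
  endloop
 endfacet
 facet normal -0.649 -0.759 0.052
  outer loop
   vertex 3.7 0.7 2.6
   vertex 0.4 3.6 3.7
   vertex 0.9 3.0 1.2
  endloop
 endfacet
 facet normal -0.261 -0.714 -0.650
  outer loop
   vertex 3.7 0.7 2.6
   vertex 0.9 3.0 1.2
   vertex 3.9 0.9 2.3
  endloop
 endfacet
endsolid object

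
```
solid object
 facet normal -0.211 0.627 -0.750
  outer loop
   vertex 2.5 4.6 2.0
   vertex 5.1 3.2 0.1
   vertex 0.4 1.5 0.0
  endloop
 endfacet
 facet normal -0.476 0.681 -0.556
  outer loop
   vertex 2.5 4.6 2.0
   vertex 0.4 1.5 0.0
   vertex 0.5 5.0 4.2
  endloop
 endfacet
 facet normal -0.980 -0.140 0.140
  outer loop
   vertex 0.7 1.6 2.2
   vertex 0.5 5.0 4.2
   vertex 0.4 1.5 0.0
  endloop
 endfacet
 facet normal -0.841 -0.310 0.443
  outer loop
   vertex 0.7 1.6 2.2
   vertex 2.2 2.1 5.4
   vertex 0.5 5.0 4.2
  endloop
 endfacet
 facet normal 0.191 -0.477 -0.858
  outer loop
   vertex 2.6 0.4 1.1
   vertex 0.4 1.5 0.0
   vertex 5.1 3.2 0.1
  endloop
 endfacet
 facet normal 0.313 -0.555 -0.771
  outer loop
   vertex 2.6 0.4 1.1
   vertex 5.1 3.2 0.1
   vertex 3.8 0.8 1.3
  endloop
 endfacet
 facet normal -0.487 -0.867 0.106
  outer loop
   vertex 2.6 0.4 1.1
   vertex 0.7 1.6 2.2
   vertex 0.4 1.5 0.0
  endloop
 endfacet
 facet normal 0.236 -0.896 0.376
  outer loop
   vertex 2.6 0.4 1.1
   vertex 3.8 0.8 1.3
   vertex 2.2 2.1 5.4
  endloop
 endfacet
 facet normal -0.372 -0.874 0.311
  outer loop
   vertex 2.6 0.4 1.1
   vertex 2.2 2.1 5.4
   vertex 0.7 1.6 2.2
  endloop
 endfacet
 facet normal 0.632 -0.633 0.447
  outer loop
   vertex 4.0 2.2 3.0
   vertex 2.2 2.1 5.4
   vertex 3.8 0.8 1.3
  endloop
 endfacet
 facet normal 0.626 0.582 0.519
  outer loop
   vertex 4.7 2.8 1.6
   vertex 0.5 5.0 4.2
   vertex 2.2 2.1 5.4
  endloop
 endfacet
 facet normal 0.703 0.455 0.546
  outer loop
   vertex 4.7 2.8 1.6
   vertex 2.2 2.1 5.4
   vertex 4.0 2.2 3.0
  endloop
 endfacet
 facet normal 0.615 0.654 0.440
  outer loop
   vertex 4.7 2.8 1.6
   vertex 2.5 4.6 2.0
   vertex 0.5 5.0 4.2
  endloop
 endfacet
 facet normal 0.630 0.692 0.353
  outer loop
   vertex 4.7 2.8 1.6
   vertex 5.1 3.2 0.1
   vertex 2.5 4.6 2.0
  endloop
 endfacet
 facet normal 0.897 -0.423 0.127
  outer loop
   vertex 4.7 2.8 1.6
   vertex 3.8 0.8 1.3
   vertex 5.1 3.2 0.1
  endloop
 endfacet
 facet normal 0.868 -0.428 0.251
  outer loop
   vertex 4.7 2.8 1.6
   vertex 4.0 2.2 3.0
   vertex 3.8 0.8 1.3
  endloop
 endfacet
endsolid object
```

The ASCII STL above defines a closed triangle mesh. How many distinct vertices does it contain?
10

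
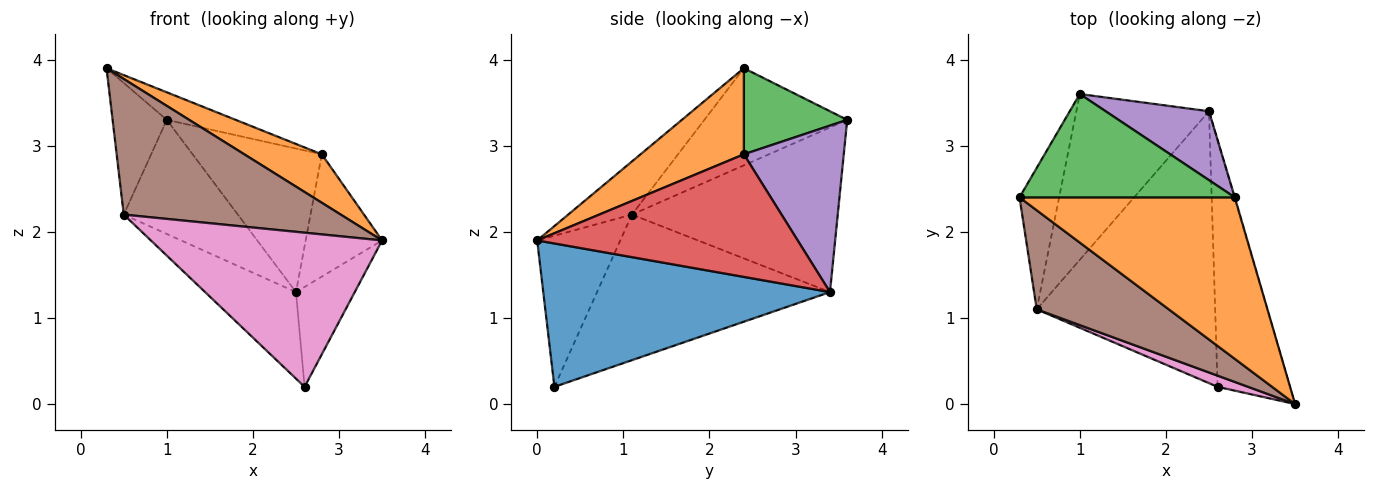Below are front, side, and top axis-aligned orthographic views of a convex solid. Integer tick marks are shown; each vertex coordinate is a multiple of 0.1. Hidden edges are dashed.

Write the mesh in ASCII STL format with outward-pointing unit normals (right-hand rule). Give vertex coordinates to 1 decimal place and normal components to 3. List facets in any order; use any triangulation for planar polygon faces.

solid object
 facet normal 0.878 0.180 -0.444
  outer loop
   vertex 2.5 3.4 1.3
   vertex 3.5 0.0 1.9
   vertex 2.6 0.2 0.2
  endloop
 endfacet
 facet normal 0.358 -0.268 0.894
  outer loop
   vertex 2.8 2.4 2.9
   vertex 0.3 2.4 3.9
   vertex 3.5 0.0 1.9
  endloop
 endfacet
 facet normal 0.361 0.240 0.901
  outer loop
   vertex 2.8 2.4 2.9
   vertex 1.0 3.6 3.3
   vertex 0.3 2.4 3.9
  endloop
 endfacet
 facet normal 0.960 0.282 -0.004
  outer loop
   vertex 2.8 2.4 2.9
   vertex 3.5 0.0 1.9
   vertex 2.5 3.4 1.3
  endloop
 endfacet
 facet normal 0.572 0.740 0.355
  outer loop
   vertex 2.8 2.4 2.9
   vertex 2.5 3.4 1.3
   vertex 1.0 3.6 3.3
  endloop
 endfacet
 facet normal -0.231 -0.786 0.574
  outer loop
   vertex 0.5 1.1 2.2
   vertex 3.5 0.0 1.9
   vertex 0.3 2.4 3.9
  endloop
 endfacet
 facet normal -0.337 -0.939 0.068
  outer loop
   vertex 0.5 1.1 2.2
   vertex 2.6 0.2 0.2
   vertex 3.5 0.0 1.9
  endloop
 endfacet
 facet normal -0.874 0.331 -0.356
  outer loop
   vertex 0.5 1.1 2.2
   vertex 0.3 2.4 3.9
   vertex 1.0 3.6 3.3
  endloop
 endfacet
 facet normal -0.715 0.396 -0.576
  outer loop
   vertex 0.5 1.1 2.2
   vertex 1.0 3.6 3.3
   vertex 2.5 3.4 1.3
  endloop
 endfacet
 facet normal -0.614 0.239 -0.752
  outer loop
   vertex 0.5 1.1 2.2
   vertex 2.5 3.4 1.3
   vertex 2.6 0.2 0.2
  endloop
 endfacet
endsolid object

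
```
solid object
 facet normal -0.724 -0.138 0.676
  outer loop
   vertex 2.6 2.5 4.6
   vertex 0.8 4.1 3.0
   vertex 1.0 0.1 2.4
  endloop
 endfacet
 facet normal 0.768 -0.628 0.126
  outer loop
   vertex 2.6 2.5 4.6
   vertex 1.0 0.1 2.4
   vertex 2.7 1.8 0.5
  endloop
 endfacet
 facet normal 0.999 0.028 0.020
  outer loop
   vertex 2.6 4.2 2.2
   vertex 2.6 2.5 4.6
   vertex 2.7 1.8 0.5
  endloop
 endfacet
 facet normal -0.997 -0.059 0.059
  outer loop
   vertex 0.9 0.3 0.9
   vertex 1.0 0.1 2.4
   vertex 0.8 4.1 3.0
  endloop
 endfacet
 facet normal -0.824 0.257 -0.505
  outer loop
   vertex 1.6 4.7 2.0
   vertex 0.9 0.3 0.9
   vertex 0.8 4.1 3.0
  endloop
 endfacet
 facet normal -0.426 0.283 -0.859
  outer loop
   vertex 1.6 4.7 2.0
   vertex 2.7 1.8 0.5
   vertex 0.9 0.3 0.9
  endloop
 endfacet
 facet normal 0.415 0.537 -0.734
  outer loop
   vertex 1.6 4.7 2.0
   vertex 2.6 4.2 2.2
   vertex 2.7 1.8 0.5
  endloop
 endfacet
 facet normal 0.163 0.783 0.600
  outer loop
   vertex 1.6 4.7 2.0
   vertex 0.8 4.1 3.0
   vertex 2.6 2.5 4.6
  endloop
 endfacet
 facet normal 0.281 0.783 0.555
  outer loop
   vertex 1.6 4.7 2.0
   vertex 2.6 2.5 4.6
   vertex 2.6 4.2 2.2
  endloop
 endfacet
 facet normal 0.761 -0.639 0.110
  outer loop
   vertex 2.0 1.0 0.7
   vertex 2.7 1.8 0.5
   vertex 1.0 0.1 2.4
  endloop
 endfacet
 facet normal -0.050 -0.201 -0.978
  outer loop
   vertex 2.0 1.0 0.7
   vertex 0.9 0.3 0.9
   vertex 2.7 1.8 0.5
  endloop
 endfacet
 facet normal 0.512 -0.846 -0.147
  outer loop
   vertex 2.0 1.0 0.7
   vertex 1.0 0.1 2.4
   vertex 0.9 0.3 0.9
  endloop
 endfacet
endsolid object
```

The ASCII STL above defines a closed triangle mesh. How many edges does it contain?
18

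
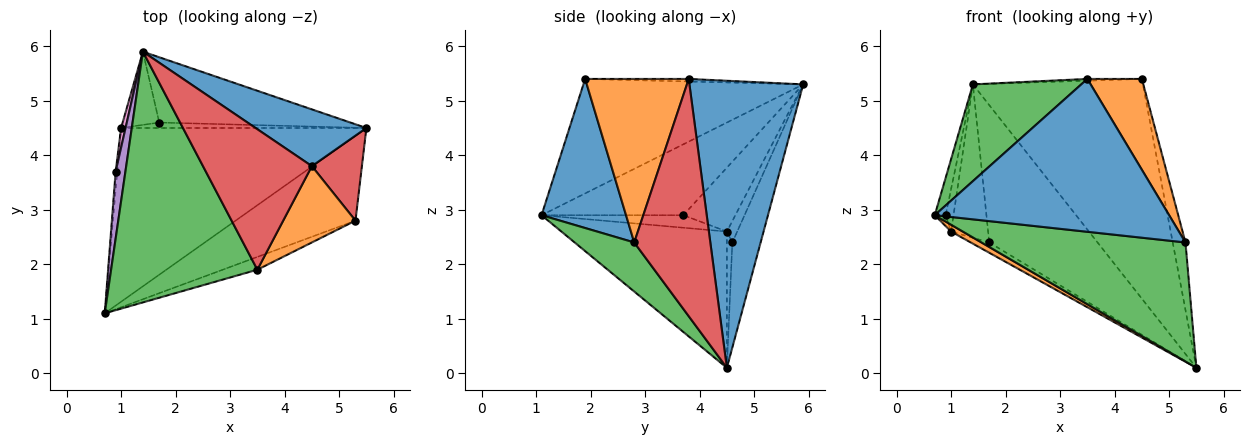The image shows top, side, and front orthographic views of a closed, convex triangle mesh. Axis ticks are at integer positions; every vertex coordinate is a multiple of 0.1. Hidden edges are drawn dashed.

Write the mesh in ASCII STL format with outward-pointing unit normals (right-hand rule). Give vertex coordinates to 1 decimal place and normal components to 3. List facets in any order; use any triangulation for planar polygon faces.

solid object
 facet normal 0.544 0.813 0.210
  outer loop
   vertex 4.5 3.8 5.4
   vertex 5.5 4.5 0.1
   vertex 1.4 5.9 5.3
  endloop
 endfacet
 facet normal -0.485 -0.034 -0.874
  outer loop
   vertex 1.0 4.5 2.6
   vertex 5.5 4.5 0.1
   vertex 0.7 1.1 2.9
  endloop
 endfacet
 facet normal 0.231 -0.792 -0.565
  outer loop
   vertex 5.3 2.8 2.4
   vertex 0.7 1.1 2.9
   vertex 5.5 4.5 0.1
  endloop
 endfacet
 facet normal 0.966 0.162 0.204
  outer loop
   vertex 5.3 2.8 2.4
   vertex 5.5 4.5 0.1
   vertex 4.5 3.8 5.4
  endloop
 endfacet
 facet normal -0.988 0.076 0.136
  outer loop
   vertex 0.9 3.7 2.9
   vertex 0.7 1.1 2.9
   vertex 1.4 5.9 5.3
  endloop
 endfacet
 facet normal -0.989 0.076 -0.127
  outer loop
   vertex 0.9 3.7 2.9
   vertex 1.0 4.5 2.6
   vertex 0.7 1.1 2.9
  endloop
 endfacet
 facet normal -0.986 0.149 0.069
  outer loop
   vertex 0.9 3.7 2.9
   vertex 1.4 5.9 5.3
   vertex 1.0 4.5 2.6
  endloop
 endfacet
 facet normal -0.230 0.879 -0.418
  outer loop
   vertex 1.7 4.6 2.4
   vertex 1.4 5.9 5.3
   vertex 5.5 4.5 0.1
  endloop
 endfacet
 facet normal -0.252 0.855 -0.453
  outer loop
   vertex 1.7 4.6 2.4
   vertex 5.5 4.5 0.1
   vertex 1.0 4.5 2.6
  endloop
 endfacet
 facet normal -0.244 0.875 -0.418
  outer loop
   vertex 1.7 4.6 2.4
   vertex 1.0 4.5 2.6
   vertex 1.4 5.9 5.3
  endloop
 endfacet
 facet normal 0.338 -0.938 -0.079
  outer loop
   vertex 3.5 1.9 5.4
   vertex 0.7 1.1 2.9
   vertex 5.3 2.8 2.4
  endloop
 endfacet
 facet normal 0.824 -0.434 0.364
  outer loop
   vertex 3.5 1.9 5.4
   vertex 5.3 2.8 2.4
   vertex 4.5 3.8 5.4
  endloop
 endfacet
 facet normal -0.590 -0.291 0.753
  outer loop
   vertex 3.5 1.9 5.4
   vertex 1.4 5.9 5.3
   vertex 0.7 1.1 2.9
  endloop
 endfacet
 facet normal -0.024 0.013 1.000
  outer loop
   vertex 3.5 1.9 5.4
   vertex 4.5 3.8 5.4
   vertex 1.4 5.9 5.3
  endloop
 endfacet
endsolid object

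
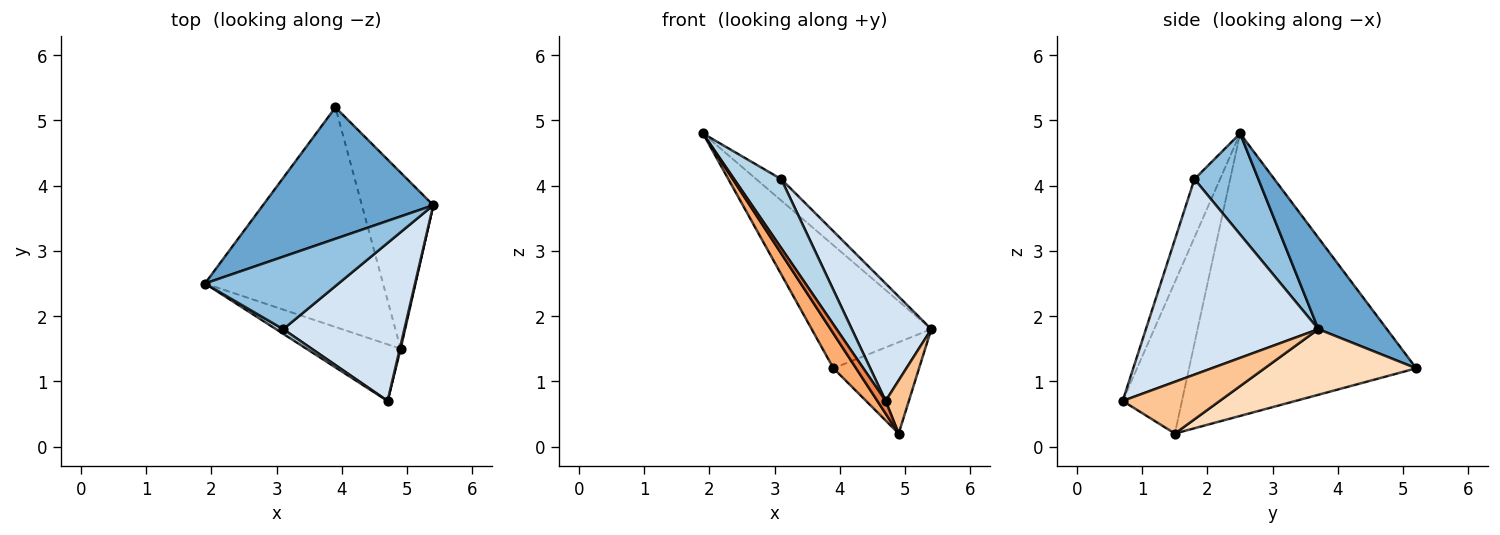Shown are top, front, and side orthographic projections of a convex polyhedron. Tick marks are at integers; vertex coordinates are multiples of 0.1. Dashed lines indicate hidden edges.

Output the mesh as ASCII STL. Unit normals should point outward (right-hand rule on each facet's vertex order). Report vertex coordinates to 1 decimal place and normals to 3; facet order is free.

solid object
 facet normal 0.364 0.636 0.680
  outer loop
   vertex 3.9 5.2 1.2
   vertex 1.9 2.5 4.8
   vertex 5.4 3.7 1.8
  endloop
 endfacet
 facet normal 0.587 0.230 0.776
  outer loop
   vertex 3.1 1.8 4.1
   vertex 5.4 3.7 1.8
   vertex 1.9 2.5 4.8
  endloop
 endfacet
 facet normal -0.477 -0.877 0.059
  outer loop
   vertex 3.1 1.8 4.1
   vertex 1.9 2.5 4.8
   vertex 4.7 0.7 0.7
  endloop
 endfacet
 facet normal 0.792 -0.365 0.490
  outer loop
   vertex 3.1 1.8 4.1
   vertex 4.7 0.7 0.7
   vertex 5.4 3.7 1.8
  endloop
 endfacet
 facet normal -0.843 -0.117 -0.525
  outer loop
   vertex 4.9 1.5 0.2
   vertex 4.7 0.7 0.7
   vertex 1.9 2.5 4.8
  endloop
 endfacet
 facet normal -0.843 -0.084 -0.531
  outer loop
   vertex 4.9 1.5 0.2
   vertex 1.9 2.5 4.8
   vertex 3.9 5.2 1.2
  endloop
 endfacet
 facet normal 0.972 -0.233 0.016
  outer loop
   vertex 4.9 1.5 0.2
   vertex 5.4 3.7 1.8
   vertex 4.7 0.7 0.7
  endloop
 endfacet
 facet normal 0.632 0.357 -0.688
  outer loop
   vertex 4.9 1.5 0.2
   vertex 3.9 5.2 1.2
   vertex 5.4 3.7 1.8
  endloop
 endfacet
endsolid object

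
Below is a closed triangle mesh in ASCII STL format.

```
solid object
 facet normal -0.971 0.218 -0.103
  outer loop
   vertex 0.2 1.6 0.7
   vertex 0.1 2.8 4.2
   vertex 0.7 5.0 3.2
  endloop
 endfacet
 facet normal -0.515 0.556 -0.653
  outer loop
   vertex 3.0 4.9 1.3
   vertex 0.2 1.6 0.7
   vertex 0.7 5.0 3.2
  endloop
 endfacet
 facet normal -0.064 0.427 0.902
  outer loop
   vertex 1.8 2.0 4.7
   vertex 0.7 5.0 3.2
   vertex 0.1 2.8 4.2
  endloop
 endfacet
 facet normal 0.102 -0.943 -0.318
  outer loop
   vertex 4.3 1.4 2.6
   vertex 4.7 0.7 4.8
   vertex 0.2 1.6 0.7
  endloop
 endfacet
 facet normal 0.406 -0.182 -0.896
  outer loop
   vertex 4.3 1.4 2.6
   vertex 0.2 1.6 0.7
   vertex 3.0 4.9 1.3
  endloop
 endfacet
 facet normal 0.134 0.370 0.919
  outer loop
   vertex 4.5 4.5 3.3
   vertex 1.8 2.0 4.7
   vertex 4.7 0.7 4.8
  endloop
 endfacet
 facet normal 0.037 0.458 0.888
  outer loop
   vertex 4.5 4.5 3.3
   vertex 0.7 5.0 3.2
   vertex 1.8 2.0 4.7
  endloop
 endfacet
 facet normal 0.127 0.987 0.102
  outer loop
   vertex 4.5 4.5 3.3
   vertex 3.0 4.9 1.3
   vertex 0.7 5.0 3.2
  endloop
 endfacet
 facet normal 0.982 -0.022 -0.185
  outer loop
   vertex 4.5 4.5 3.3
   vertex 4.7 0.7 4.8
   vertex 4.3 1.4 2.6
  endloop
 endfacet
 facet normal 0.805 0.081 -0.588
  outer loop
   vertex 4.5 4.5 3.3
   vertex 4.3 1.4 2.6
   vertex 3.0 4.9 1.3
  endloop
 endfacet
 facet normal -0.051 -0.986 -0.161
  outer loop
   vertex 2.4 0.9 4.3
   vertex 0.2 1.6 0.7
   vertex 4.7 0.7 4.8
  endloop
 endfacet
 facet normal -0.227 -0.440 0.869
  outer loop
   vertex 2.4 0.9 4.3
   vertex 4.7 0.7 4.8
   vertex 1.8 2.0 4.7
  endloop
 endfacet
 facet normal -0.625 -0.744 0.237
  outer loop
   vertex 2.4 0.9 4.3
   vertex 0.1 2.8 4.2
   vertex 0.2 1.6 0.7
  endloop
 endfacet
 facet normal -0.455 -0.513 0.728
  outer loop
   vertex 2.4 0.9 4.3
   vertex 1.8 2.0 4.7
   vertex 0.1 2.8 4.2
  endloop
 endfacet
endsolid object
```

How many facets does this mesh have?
14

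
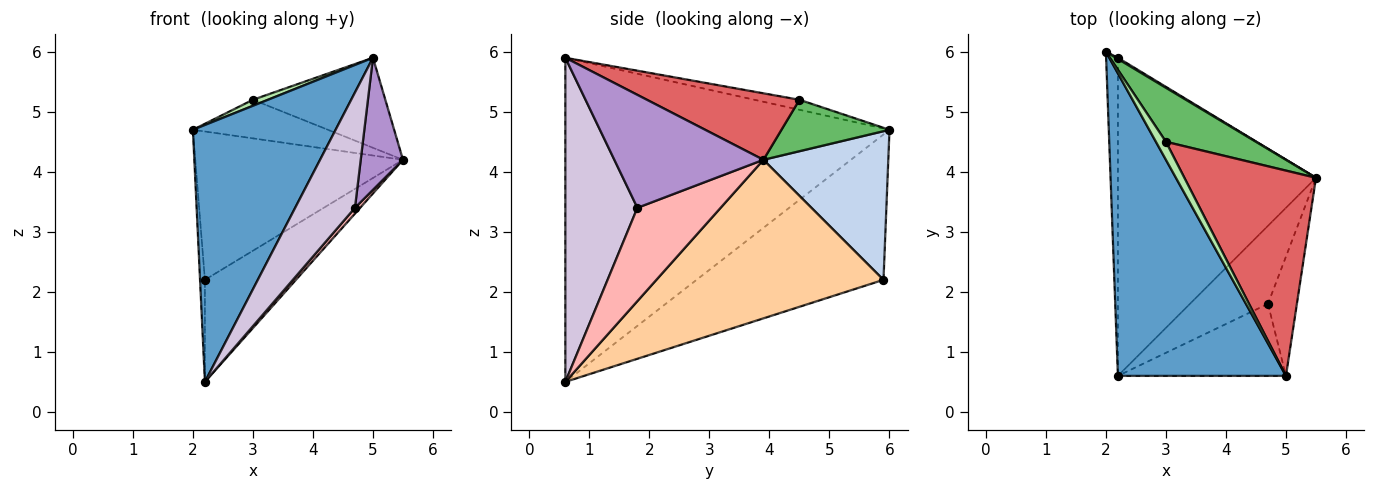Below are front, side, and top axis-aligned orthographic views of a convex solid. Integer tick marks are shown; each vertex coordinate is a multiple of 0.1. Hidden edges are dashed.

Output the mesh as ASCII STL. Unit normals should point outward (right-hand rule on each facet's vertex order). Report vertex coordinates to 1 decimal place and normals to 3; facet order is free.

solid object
 facet normal -0.827 -0.364 0.429
  outer loop
   vertex 5.0 0.6 5.9
   vertex 2.0 6.0 4.7
   vertex 2.2 0.6 0.5
  endloop
 endfacet
 facet normal 0.515 0.857 0.007
  outer loop
   vertex 2.2 5.9 2.2
   vertex 2.0 6.0 4.7
   vertex 5.5 3.9 4.2
  endloop
 endfacet
 facet normal -0.996 0.026 -0.081
  outer loop
   vertex 2.2 5.9 2.2
   vertex 2.2 0.6 0.5
   vertex 2.0 6.0 4.7
  endloop
 endfacet
 facet normal 0.606 0.243 -0.757
  outer loop
   vertex 2.2 5.9 2.2
   vertex 5.5 3.9 4.2
   vertex 2.2 0.6 0.5
  endloop
 endfacet
 facet normal 0.422 0.527 0.738
  outer loop
   vertex 3.0 4.5 5.2
   vertex 5.5 3.9 4.2
   vertex 2.0 6.0 4.7
  endloop
 endfacet
 facet normal -0.688 -0.229 0.688
  outer loop
   vertex 3.0 4.5 5.2
   vertex 2.0 6.0 4.7
   vertex 5.0 0.6 5.9
  endloop
 endfacet
 facet normal 0.420 0.365 0.831
  outer loop
   vertex 3.0 4.5 5.2
   vertex 5.0 0.6 5.9
   vertex 5.5 3.9 4.2
  endloop
 endfacet
 facet normal 0.766 -0.048 -0.641
  outer loop
   vertex 4.7 1.8 3.4
   vertex 2.2 0.6 0.5
   vertex 5.5 3.9 4.2
  endloop
 endfacet
 facet normal 0.934 -0.265 -0.239
  outer loop
   vertex 4.7 1.8 3.4
   vertex 5.5 3.9 4.2
   vertex 5.0 0.6 5.9
  endloop
 endfacet
 facet normal 0.715 -0.593 -0.371
  outer loop
   vertex 4.7 1.8 3.4
   vertex 5.0 0.6 5.9
   vertex 2.2 0.6 0.5
  endloop
 endfacet
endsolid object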